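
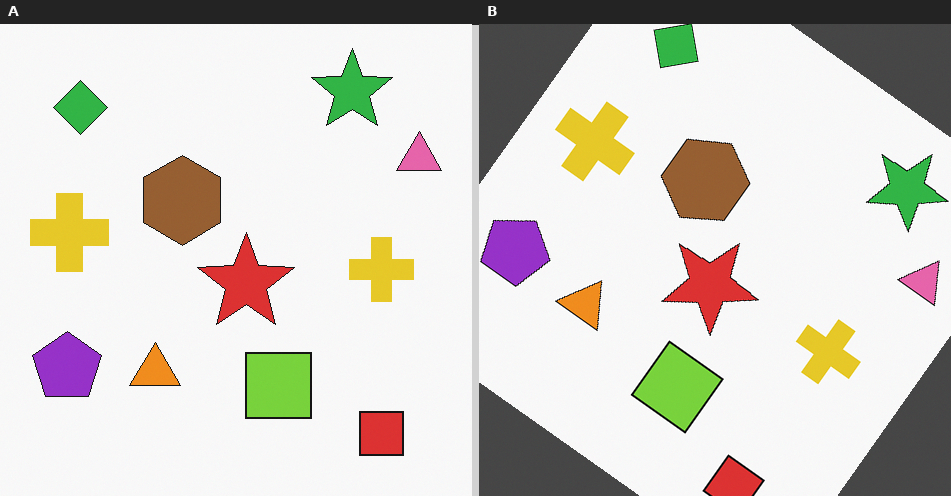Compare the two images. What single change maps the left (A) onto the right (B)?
It was rotated clockwise by a large amount — several tens of degrees.

Every shape is tilted by the same angle and the image corners show triangular fill wedges — a whole-image rotation by a non-right angle.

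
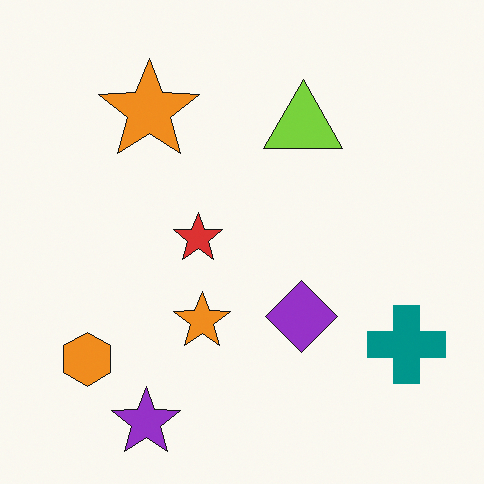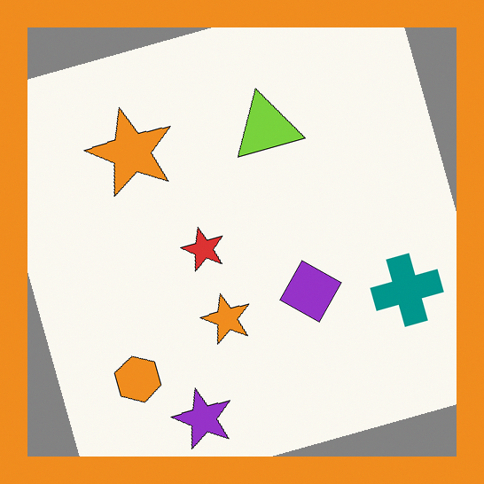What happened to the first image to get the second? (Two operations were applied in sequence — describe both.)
The second image is the first rotated counter-clockwise by a clearly visible amount, then framed with a orange border.

Every shape is tilted by the same angle and the image corners show triangular fill wedges — a whole-image rotation by a non-right angle. A solid orange frame runs around the edge of the second image, with the content slightly shrunk inside it.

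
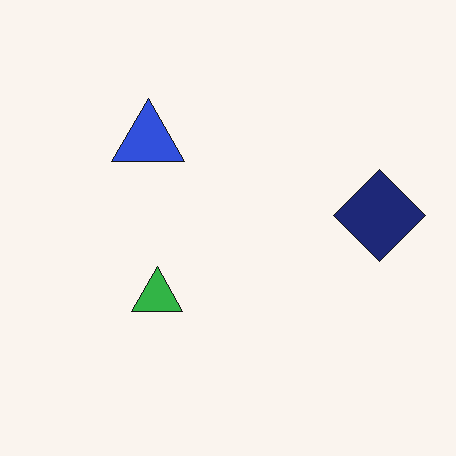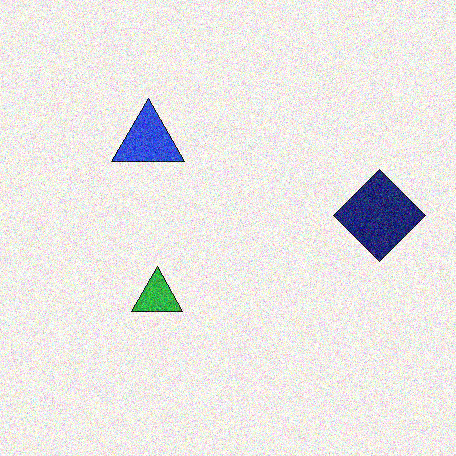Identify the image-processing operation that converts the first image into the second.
The image was degraded with visible gaussian noise.

Random speckle covers the whole image, including the flat background.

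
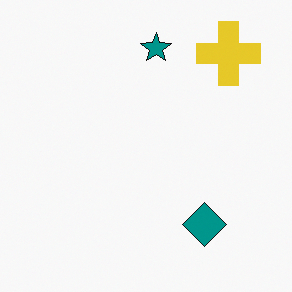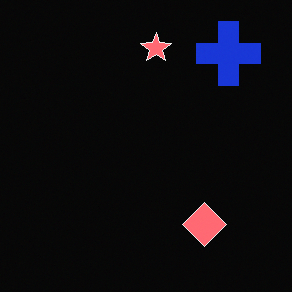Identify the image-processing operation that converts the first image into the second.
The second image is the first color-inverted (negative).

The light background has become dark and every shape's color is its complement — a photographic negative.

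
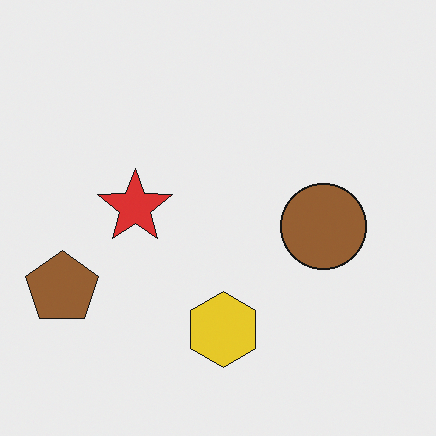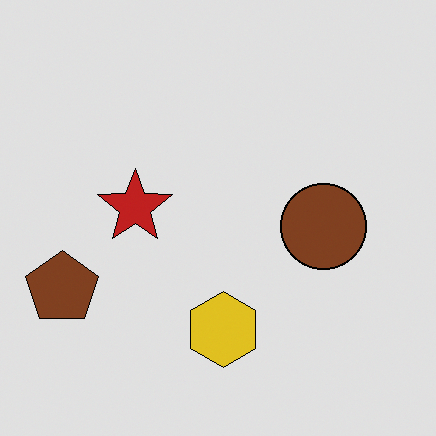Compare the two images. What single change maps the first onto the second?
The transformation is: moderately posterized.

Each flat color has snapped to a coarser quantized level — most visibly, the near-white background has dropped to a flat grey.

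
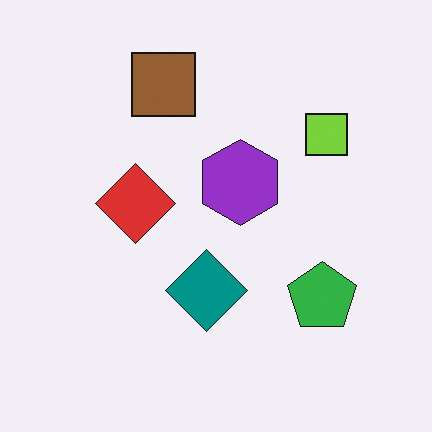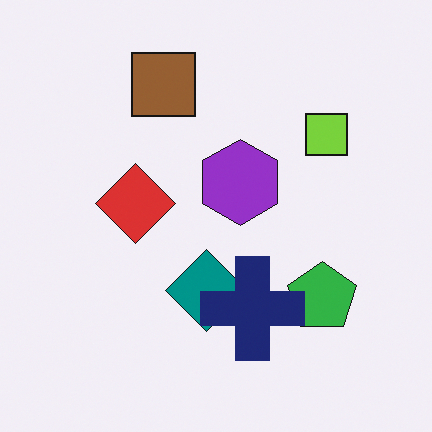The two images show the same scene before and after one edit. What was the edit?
The second image is the first overlaid with an additional navy cross.

A navy cross appears in the second image that is absent from the first.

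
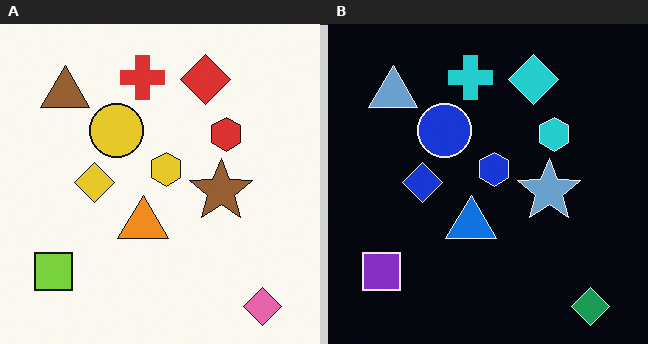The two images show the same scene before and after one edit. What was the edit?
The image was color-inverted (negative).

The light background has become dark and every shape's color is its complement — a photographic negative.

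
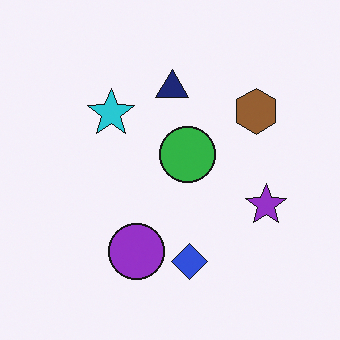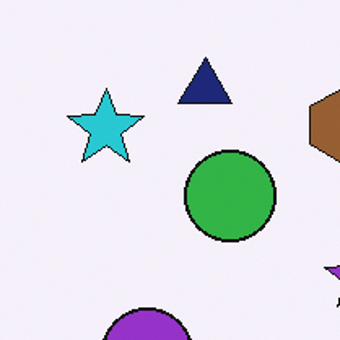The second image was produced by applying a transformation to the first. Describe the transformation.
The image was cropped tightly and scaled back up.

The visible shapes are larger and the field of view is narrower; shapes near the original edges may be partly or wholly outside the frame — a crop-and-rescale.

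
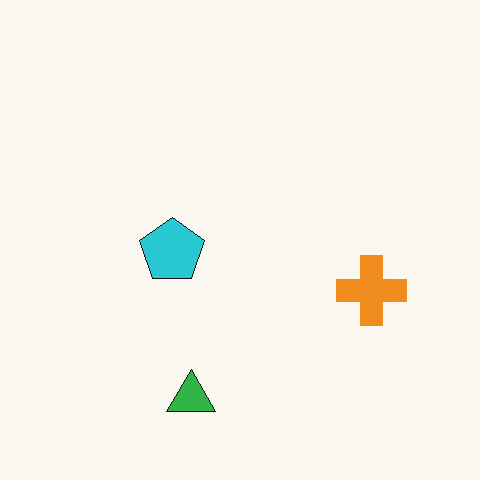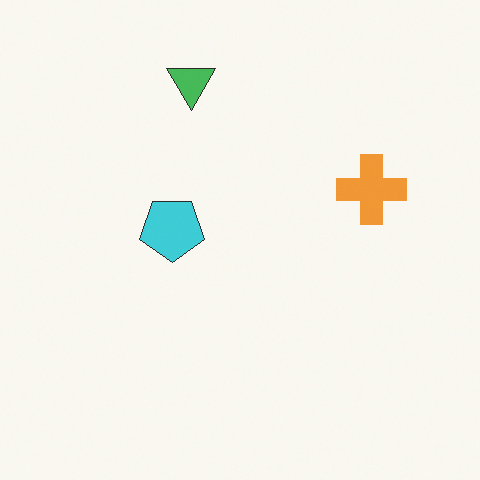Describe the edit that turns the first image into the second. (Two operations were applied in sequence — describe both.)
Given slightly reduced contrast, then flipped vertically (top ↔ bottom).

Tones are pushed toward mid-grey across the whole image — a global contrast change. The green triangle is in the bottom of the first image and the top of the second — shapes on opposite sides of the horizontal midline have swapped in a mirror flip.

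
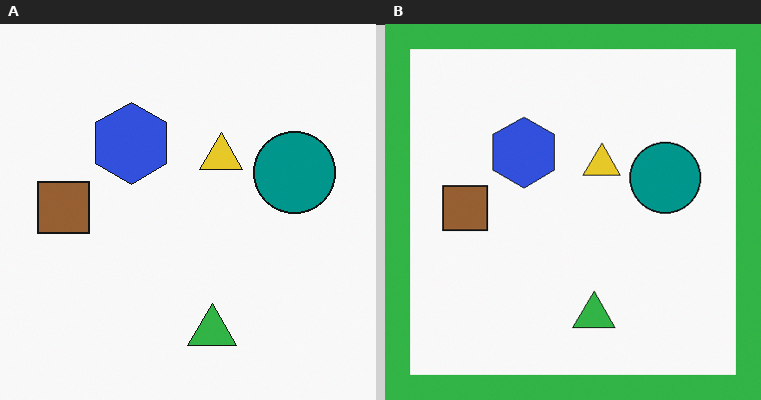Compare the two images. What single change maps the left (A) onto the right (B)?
The transformation is: framed with a green border.

A solid green frame runs around the edge of the right (B) image, with the content slightly shrunk inside it.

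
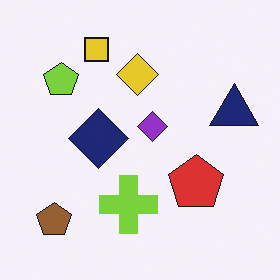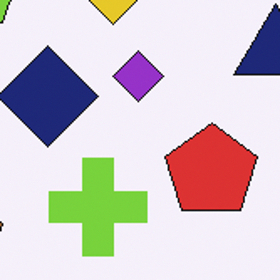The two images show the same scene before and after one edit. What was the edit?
Cropped tightly and scaled back up.

The visible shapes are larger and the field of view is narrower; shapes near the original edges may be partly or wholly outside the frame — a crop-and-rescale.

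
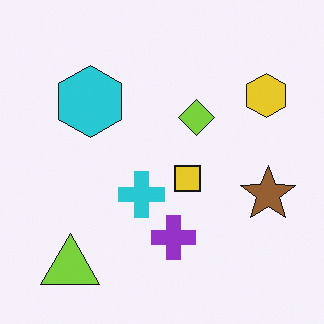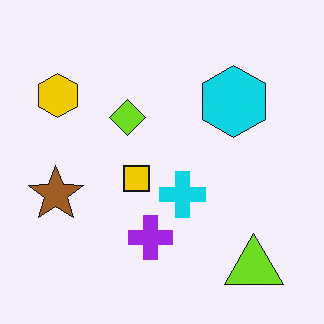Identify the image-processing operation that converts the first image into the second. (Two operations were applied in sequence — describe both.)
This is the original image flipped horizontally (left ↔ right), then slightly oversaturated.

The brown star is in the right of the first image and the left of the second — shapes on opposite sides of the vertical midline have swapped in a mirror flip. All colors are more vivid — a global saturation change.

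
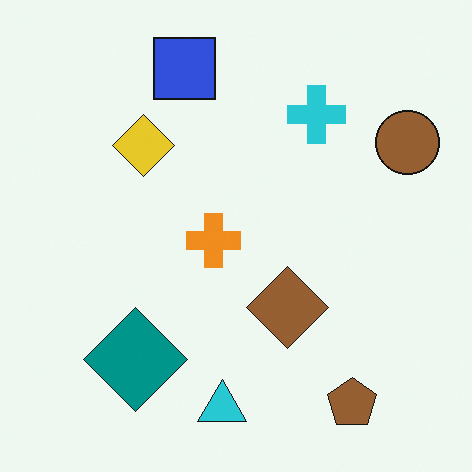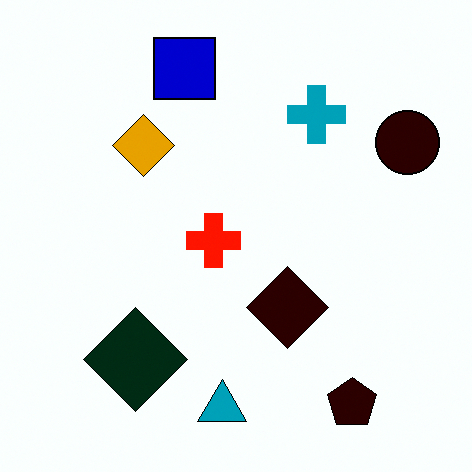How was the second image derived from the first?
Boosted in contrast.

Tones are pushed away from mid-grey across the whole image — a global contrast change.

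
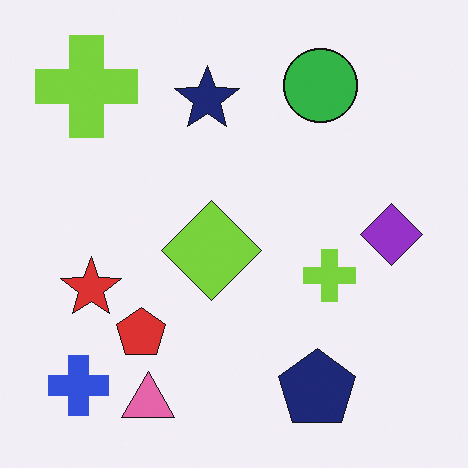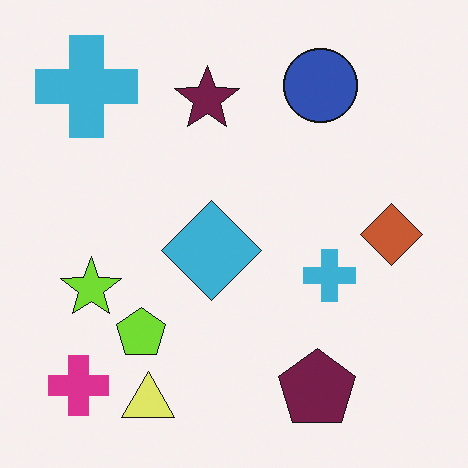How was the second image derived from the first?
The transformation is: hue-shifted by a moderate amount.

Every shape's color has rotated by the same amount around the hue wheel — a uniform hue shift.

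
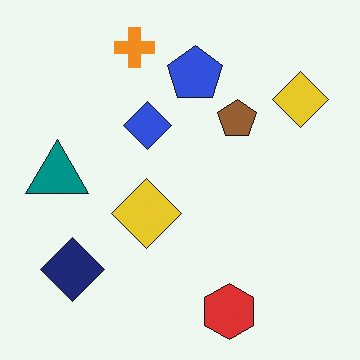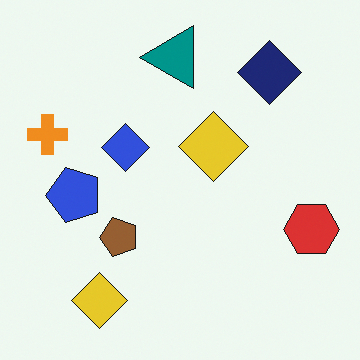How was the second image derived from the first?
The image was transposed (reflected across the top-left ↔ bottom-right diagonal).

Shapes have swapped their row and column positions — what was in the top-right is now in the bottom-left — a diagonal reflection.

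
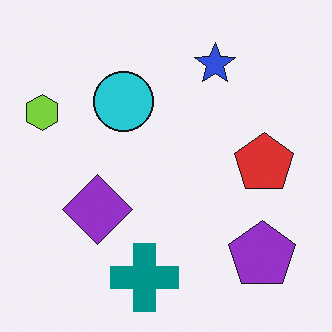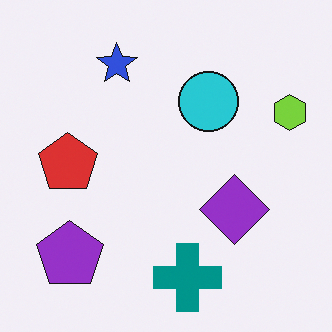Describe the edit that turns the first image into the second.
The transformation is: flipped horizontally (left ↔ right).

The lime hexagon is in the left of the first image and the right of the second — shapes on opposite sides of the vertical midline have swapped in a mirror flip.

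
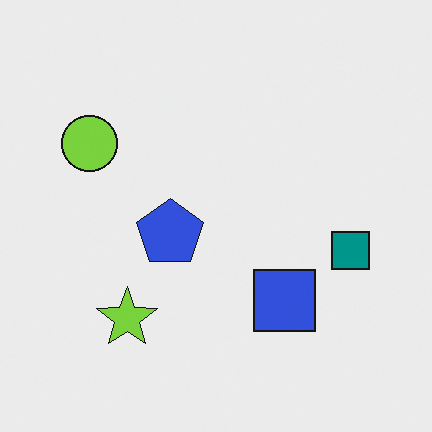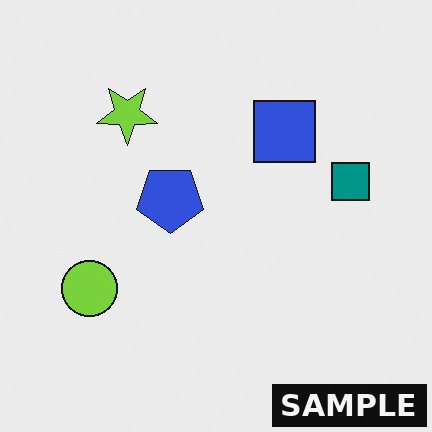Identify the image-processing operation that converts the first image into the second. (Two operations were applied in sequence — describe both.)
The image was flipped vertically (top ↔ bottom), then watermarked with the text "SAMPLE" in the lower-right corner.

The lime star is in the bottom-left of the first image and the top-left of the second — shapes on opposite sides of the horizontal midline have swapped in a mirror flip. A dark label reading "SAMPLE" appears in the lower-right corner.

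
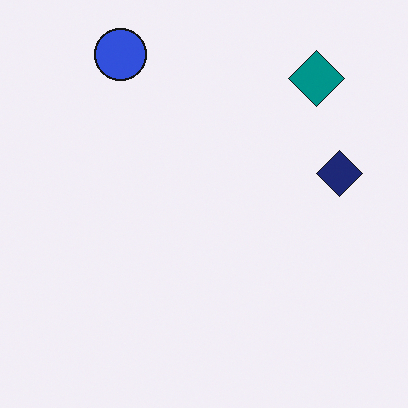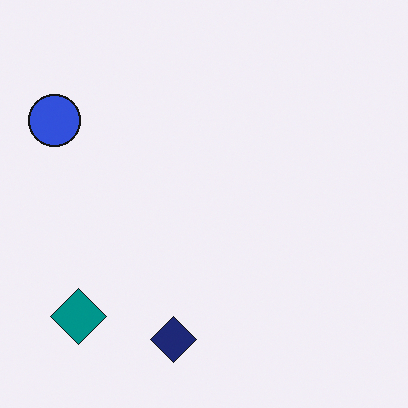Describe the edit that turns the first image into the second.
The second image is the first transposed (reflected across the top-left ↔ bottom-right diagonal).

Shapes have swapped their row and column positions — what was in the top-right is now in the bottom-left — a diagonal reflection.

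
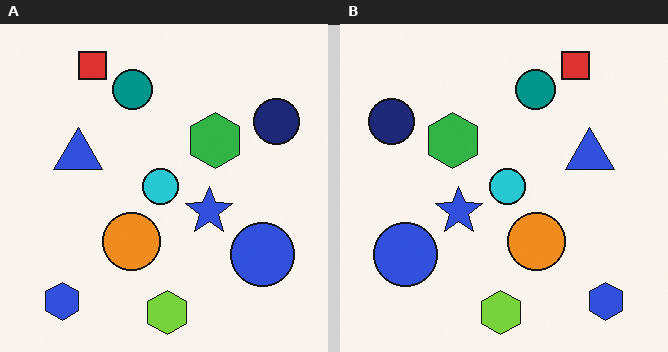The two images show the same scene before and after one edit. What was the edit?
The transformation is: flipped horizontally (left ↔ right).

The navy circle is in the top-right of the left (A) image and the top-left of the right (B) — shapes on opposite sides of the vertical midline have swapped in a mirror flip.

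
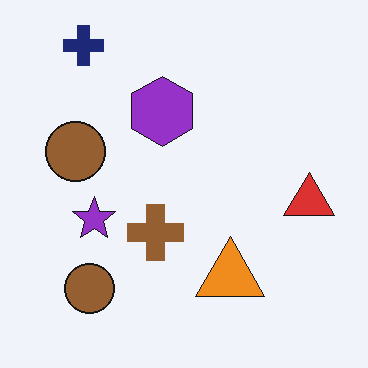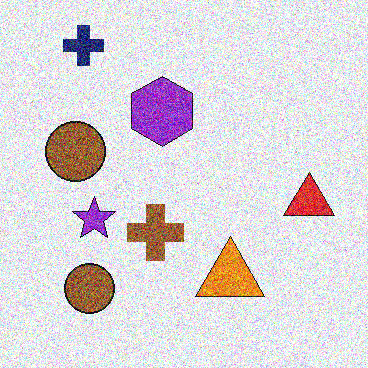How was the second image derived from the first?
Degraded with strong gaussian noise.

Random speckle covers the whole image, including the flat background.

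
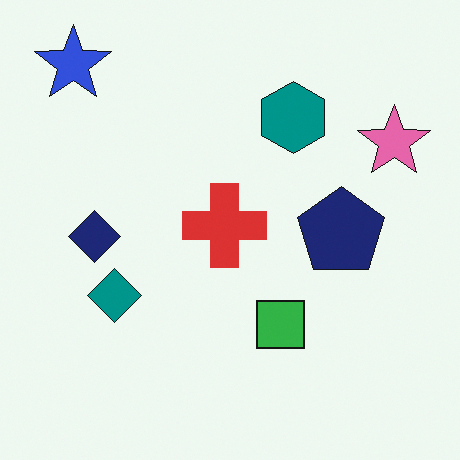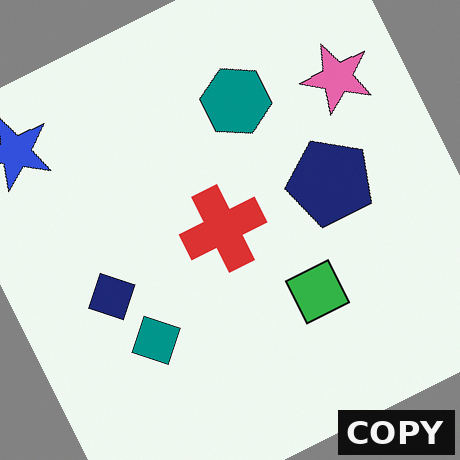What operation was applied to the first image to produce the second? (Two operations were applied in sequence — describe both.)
The second image is the first rotated counter-clockwise by a clearly visible amount, then watermarked with the text "COPY" in the lower-right corner.

Every shape is tilted by the same angle and the image corners show triangular fill wedges — a whole-image rotation by a non-right angle. A dark label reading "COPY" appears in the lower-right corner.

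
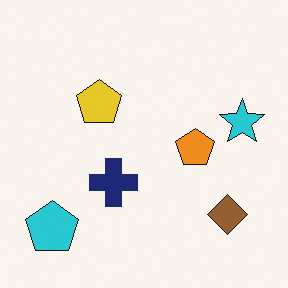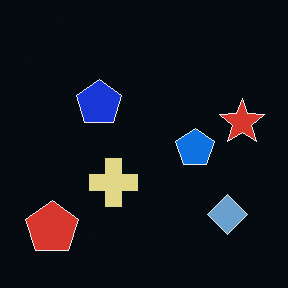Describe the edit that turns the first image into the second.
The image was color-inverted (negative).

The light background has become dark and every shape's color is its complement — a photographic negative.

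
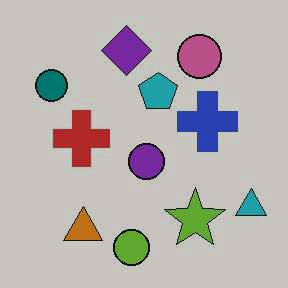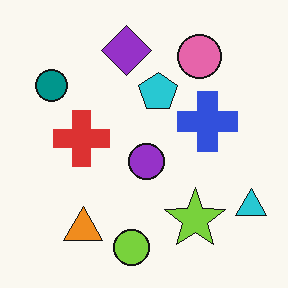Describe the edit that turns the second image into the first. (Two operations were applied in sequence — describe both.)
This is the original image given moderate JPEG compression, then slightly darkened.

Blocky 8×8 compression artifacts appear around shape edges and the flat background shows ringing — characteristic JPEG degradation. Every pixel — background and shapes alike — is uniformly darkened.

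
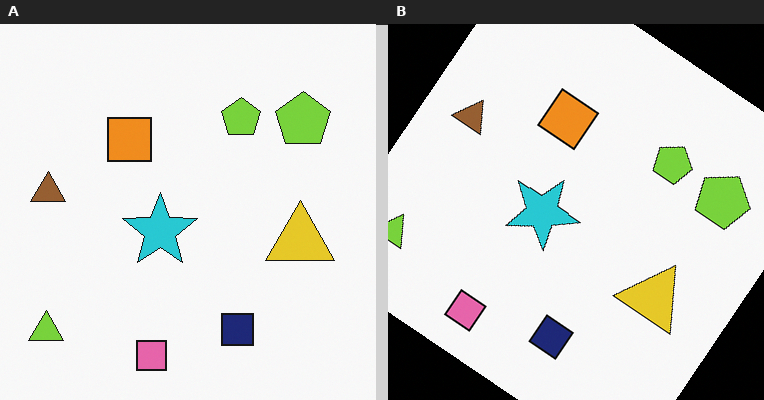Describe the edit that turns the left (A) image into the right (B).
The transformation is: rotated clockwise by a large amount — several tens of degrees.

Every shape is tilted by the same angle and the image corners show triangular fill wedges — a whole-image rotation by a non-right angle.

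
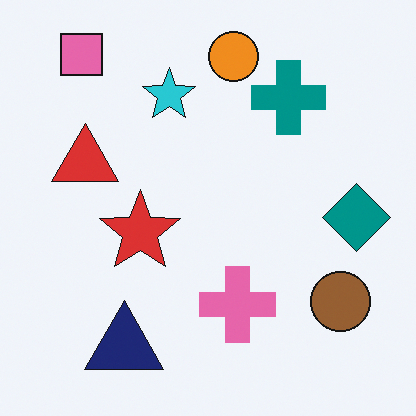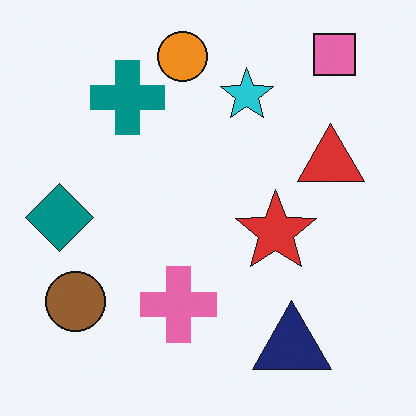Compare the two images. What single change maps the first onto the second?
The transformation is: flipped horizontally (left ↔ right).

The teal diamond is in the right of the first image and the left of the second — shapes on opposite sides of the vertical midline have swapped in a mirror flip.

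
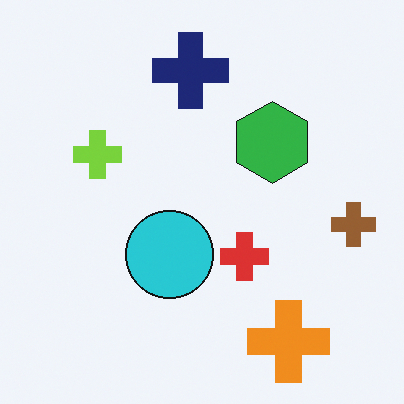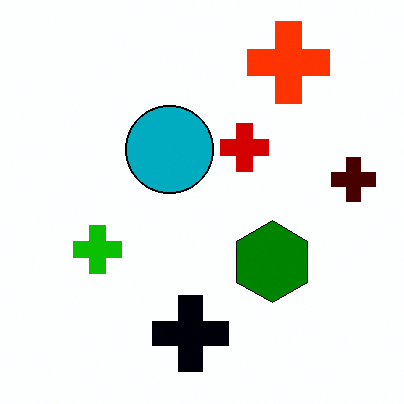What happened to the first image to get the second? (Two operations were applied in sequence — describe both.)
Given much higher contrast, then flipped vertically (top ↔ bottom).

Tones are pushed away from mid-grey across the whole image — a global contrast change. The orange cross is in the bottom-right of the first image and the top-right of the second — shapes on opposite sides of the horizontal midline have swapped in a mirror flip.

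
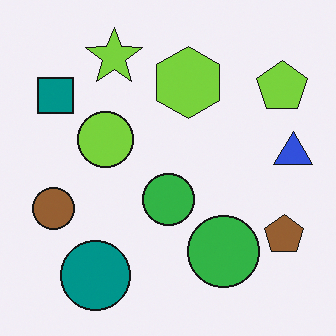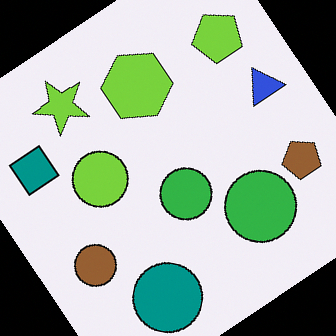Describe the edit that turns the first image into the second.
The transformation is: rotated counter-clockwise by a large amount — several tens of degrees.

Every shape is tilted by the same angle and the image corners show triangular fill wedges — a whole-image rotation by a non-right angle.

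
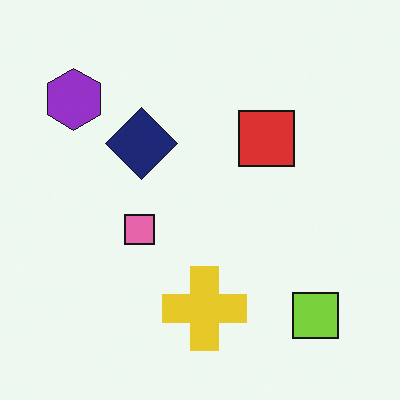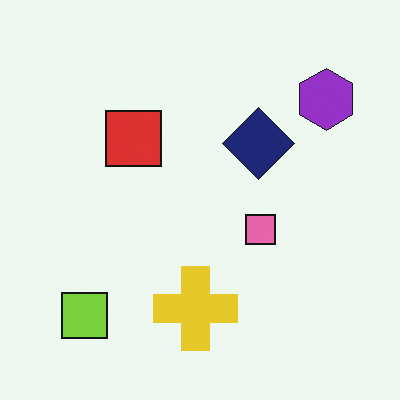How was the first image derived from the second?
This is the original image flipped horizontally (left ↔ right).

The purple hexagon is in the top-right of the second image and the top-left of the first — shapes on opposite sides of the vertical midline have swapped in a mirror flip.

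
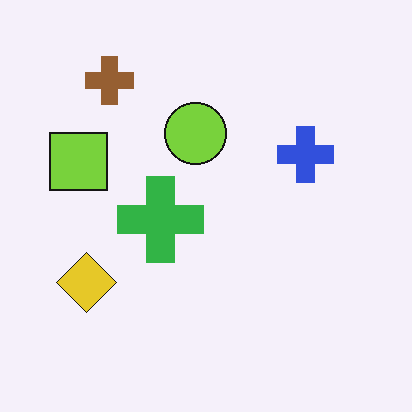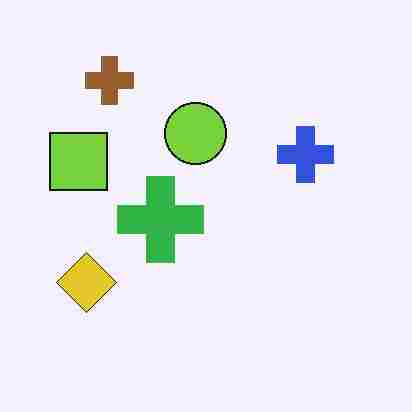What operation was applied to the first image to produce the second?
The second image is the first degraded with heavy JPEG compression.

Blocky 8×8 compression artifacts appear around shape edges and the flat background shows ringing — characteristic JPEG degradation.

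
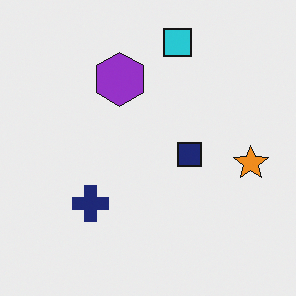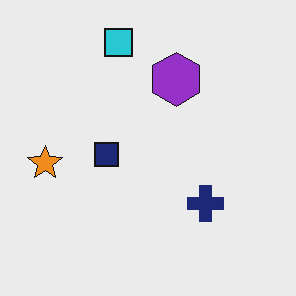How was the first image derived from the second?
The transformation is: flipped horizontally (left ↔ right).

The orange star is in the left of the second image and the right of the first — shapes on opposite sides of the vertical midline have swapped in a mirror flip.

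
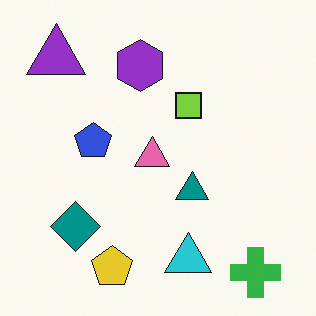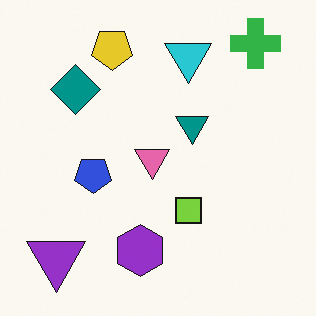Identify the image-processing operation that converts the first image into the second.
The transformation is: flipped vertically (top ↔ bottom).

The green cross is in the bottom-right of the first image and the top-right of the second — shapes on opposite sides of the horizontal midline have swapped in a mirror flip.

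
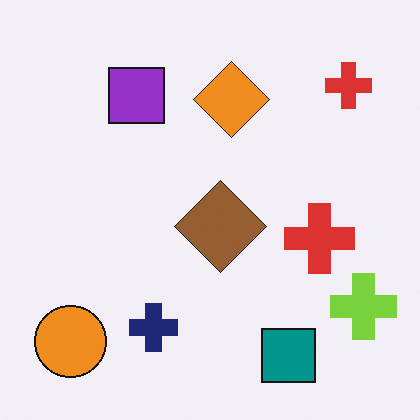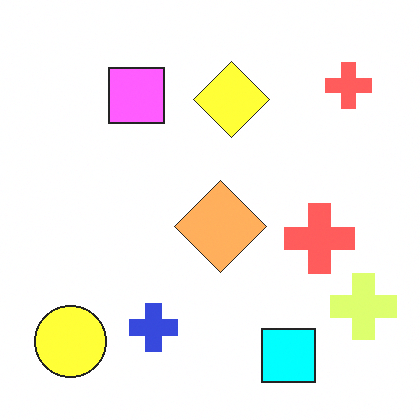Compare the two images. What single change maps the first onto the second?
The transformation is: brightened a lot.

Every pixel — background and shapes alike — is uniformly brightened.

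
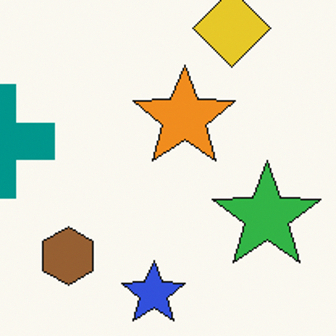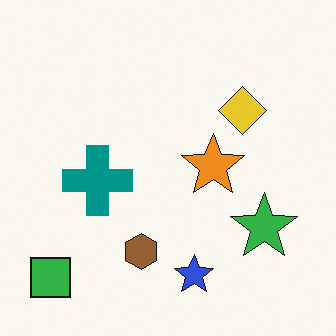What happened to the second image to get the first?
The transformation is: cropped to a modestly smaller region and rescaled.

The visible shapes are larger and the field of view is narrower; shapes near the original edges may be partly or wholly outside the frame — a crop-and-rescale.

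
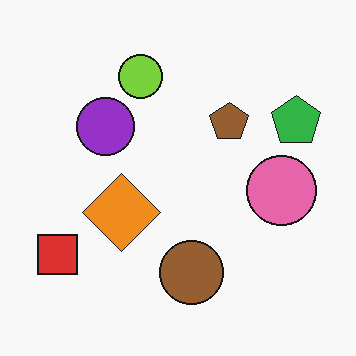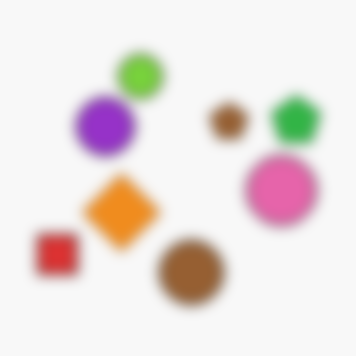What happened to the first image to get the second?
The image was strongly gaussian-blurred.

Shape edges and outlines are uniformly softened across the whole image.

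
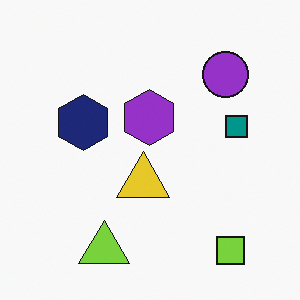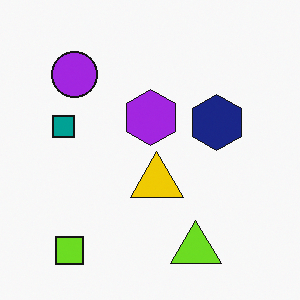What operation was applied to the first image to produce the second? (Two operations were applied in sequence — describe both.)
The transformation is: slightly oversaturated, then flipped horizontally (left ↔ right).

All colors are more vivid — a global saturation change. The teal square is in the right of the first image and the left of the second — shapes on opposite sides of the vertical midline have swapped in a mirror flip.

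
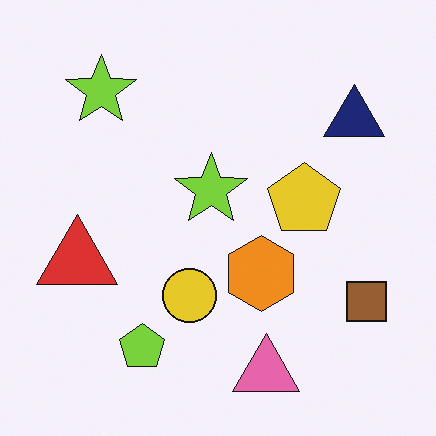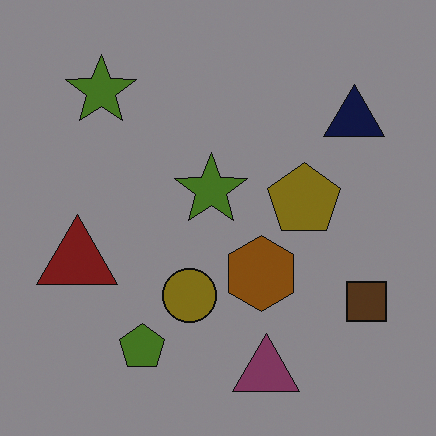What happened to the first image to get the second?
Noticeably darkened.

Every pixel — background and shapes alike — is uniformly darkened.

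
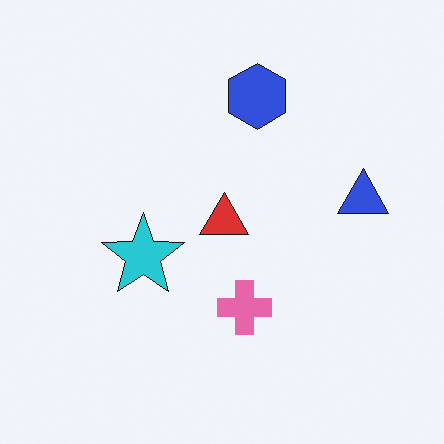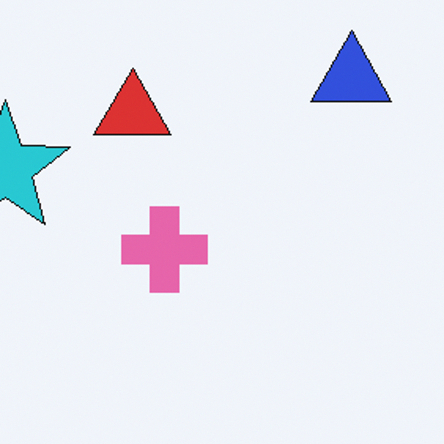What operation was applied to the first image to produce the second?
The second image is the first cropped to a modestly smaller region and rescaled.

The visible shapes are larger and the field of view is narrower; shapes near the original edges may be partly or wholly outside the frame — a crop-and-rescale.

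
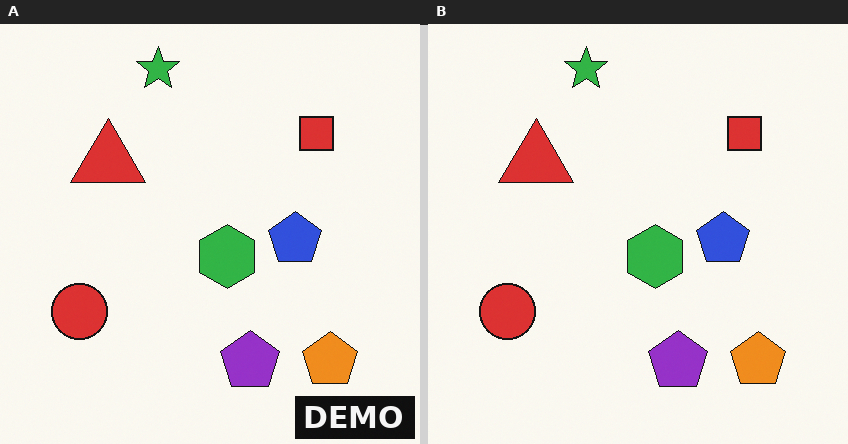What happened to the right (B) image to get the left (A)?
The transformation is: watermarked with the text "DEMO" in the lower-right corner.

A dark label reading "DEMO" appears in the lower-right corner.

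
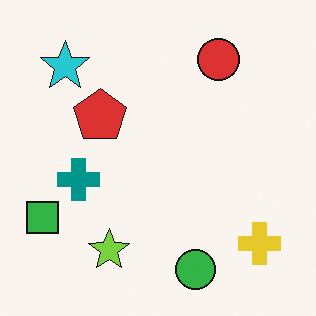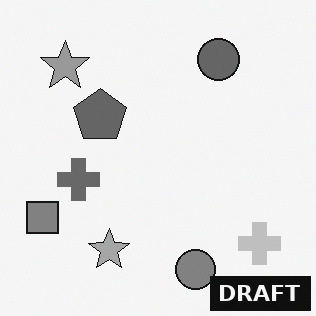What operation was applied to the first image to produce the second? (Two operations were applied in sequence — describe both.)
This is the original image converted to grayscale, then watermarked with the text "DRAFT" in the lower-right corner.

All color is removed — every shape is now a shade of grey. A dark label reading "DRAFT" appears in the lower-right corner.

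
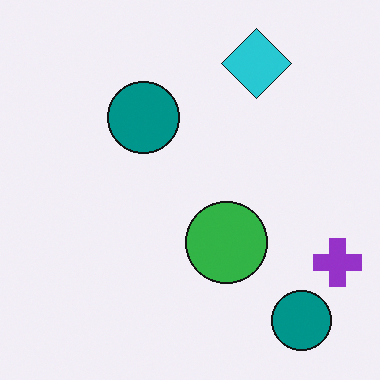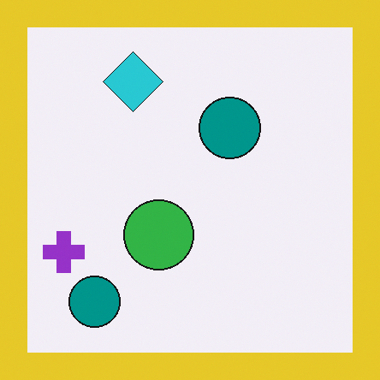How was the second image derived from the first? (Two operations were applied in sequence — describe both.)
Flipped horizontally (left ↔ right), then framed with a yellow border.

The purple cross is in the bottom-right of the first image and the bottom-left of the second — shapes on opposite sides of the vertical midline have swapped in a mirror flip. A solid yellow frame runs around the edge of the second image, with the content slightly shrunk inside it.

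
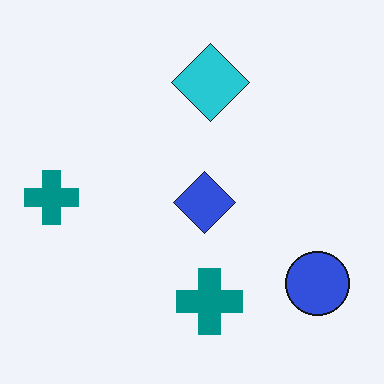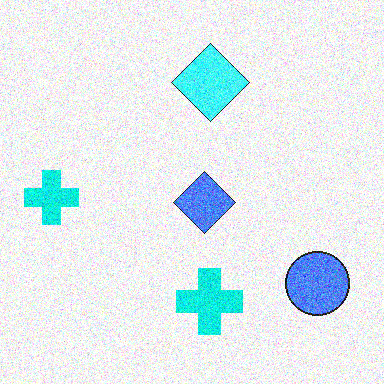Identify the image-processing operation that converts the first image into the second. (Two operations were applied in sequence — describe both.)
The image was substantially brightened, then degraded with heavy additive noise.

Every pixel — background and shapes alike — is uniformly brightened. Random speckle covers the whole image, including the flat background.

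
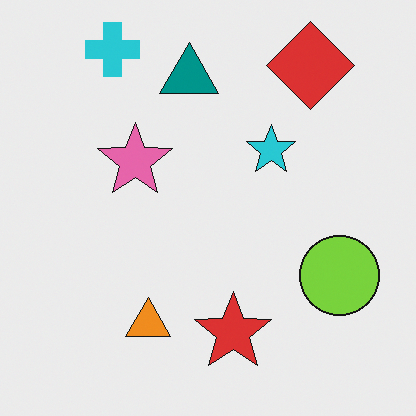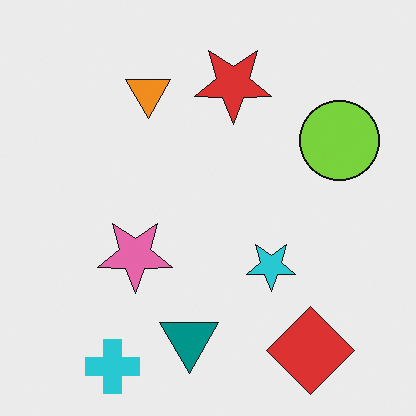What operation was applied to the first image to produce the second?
It was flipped vertically (top ↔ bottom).

The cyan cross is in the top-left of the first image and the bottom-left of the second — shapes on opposite sides of the horizontal midline have swapped in a mirror flip.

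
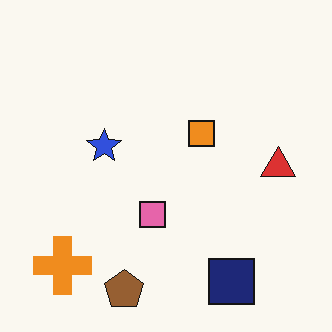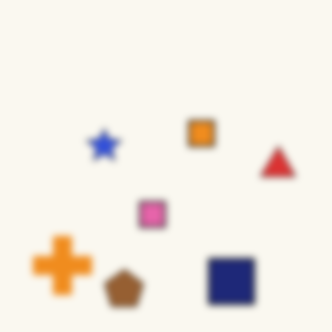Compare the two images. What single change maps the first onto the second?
This is the original image noticeably gaussian-blurred.

Shape edges and outlines are uniformly softened across the whole image.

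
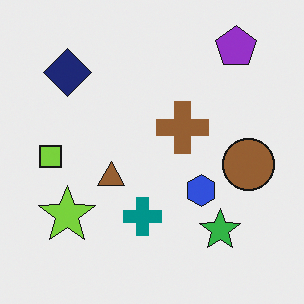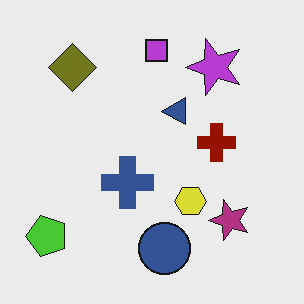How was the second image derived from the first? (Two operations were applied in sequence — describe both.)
The transformation is: transposed (reflected across the top-left ↔ bottom-right diagonal), then hue-shifted by a large amount.

Shapes have swapped their row and column positions — what was in the top-right is now in the bottom-left — a diagonal reflection. Every shape's color has rotated by the same amount around the hue wheel — a uniform hue shift.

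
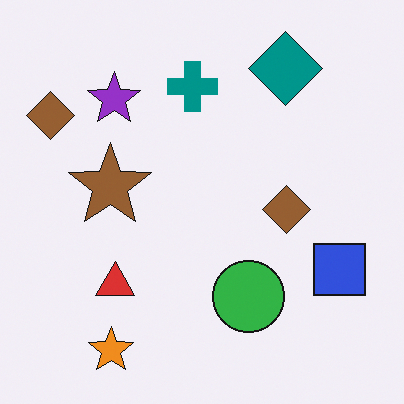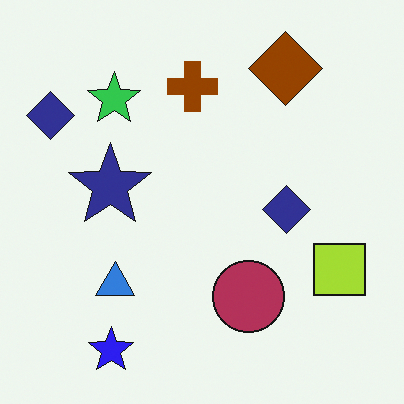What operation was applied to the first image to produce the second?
This is the original image hue-shifted through roughly half the color wheel.

Every shape's color has rotated by the same amount around the hue wheel — a uniform hue shift.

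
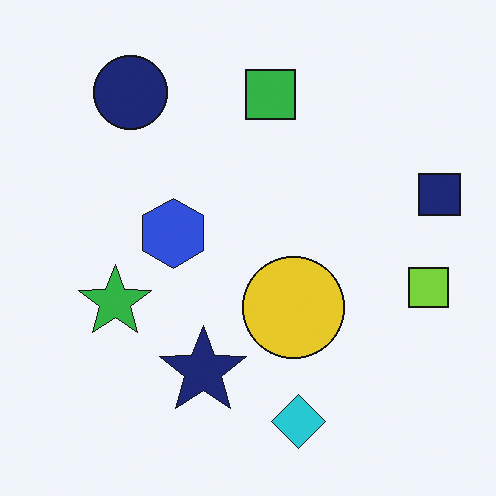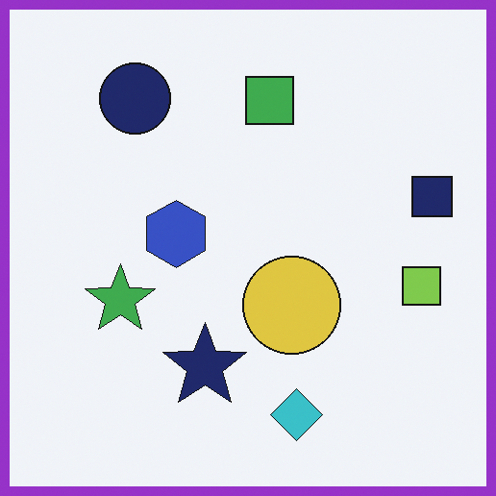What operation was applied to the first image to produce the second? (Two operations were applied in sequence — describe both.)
The image was slightly desaturated, then framed with a purple border.

All colors are more muted and greyish — a global saturation change. A solid purple frame runs around the edge of the second image, with the content slightly shrunk inside it.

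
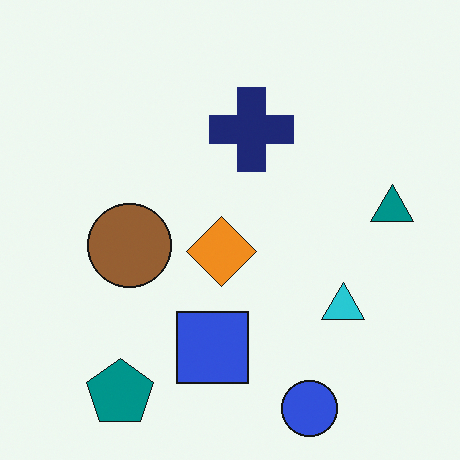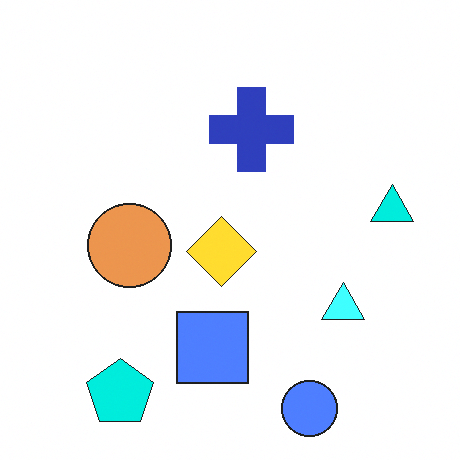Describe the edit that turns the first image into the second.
It was noticeably brightened.

Every pixel — background and shapes alike — is uniformly brightened.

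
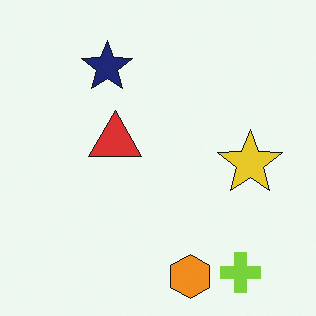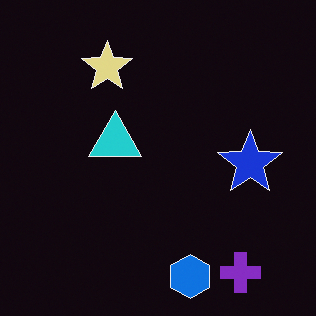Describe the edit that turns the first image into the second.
Color-inverted (negative).

The light background has become dark and every shape's color is its complement — a photographic negative.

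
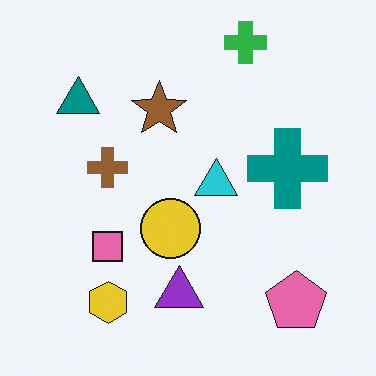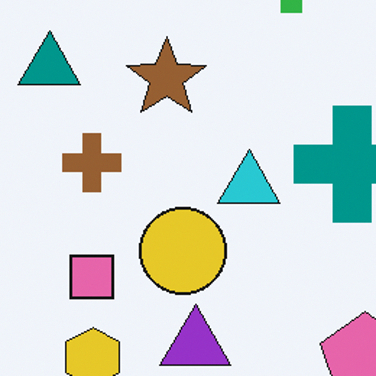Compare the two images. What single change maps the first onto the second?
The transformation is: cropped slightly and scaled back up.

The visible shapes are larger and the field of view is narrower; shapes near the original edges may be partly or wholly outside the frame — a crop-and-rescale.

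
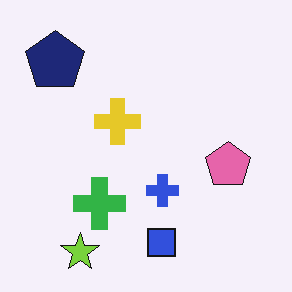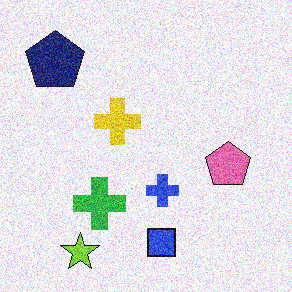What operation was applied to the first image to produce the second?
It was degraded with a thick layer of grain.

Random speckle covers the whole image, including the flat background.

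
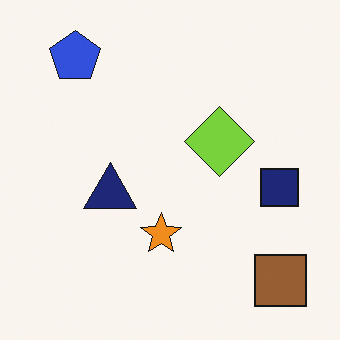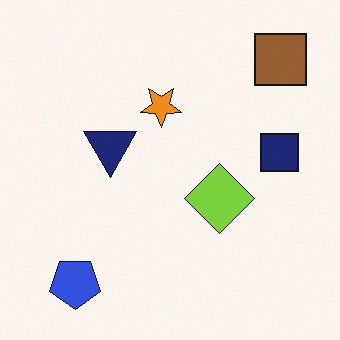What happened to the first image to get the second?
The second image is the first flipped vertically (top ↔ bottom).

The blue pentagon is in the top-left of the first image and the bottom-left of the second — shapes on opposite sides of the horizontal midline have swapped in a mirror flip.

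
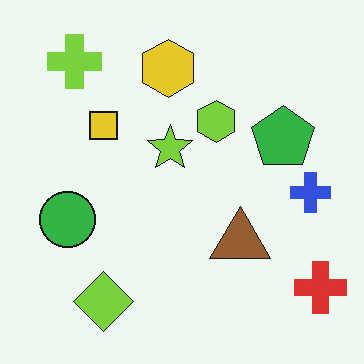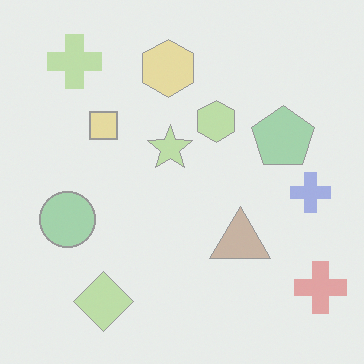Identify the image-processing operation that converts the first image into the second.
It was given much lower contrast.

Tones are pushed toward mid-grey across the whole image — a global contrast change.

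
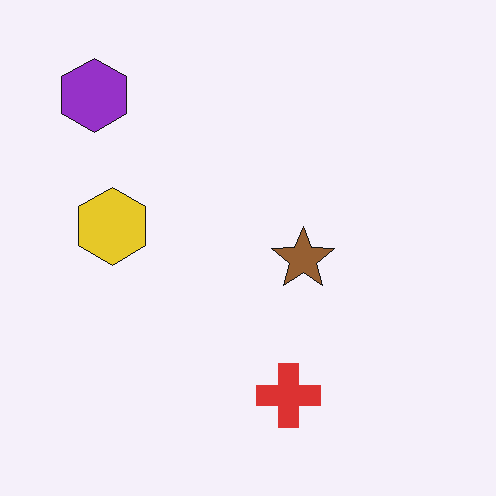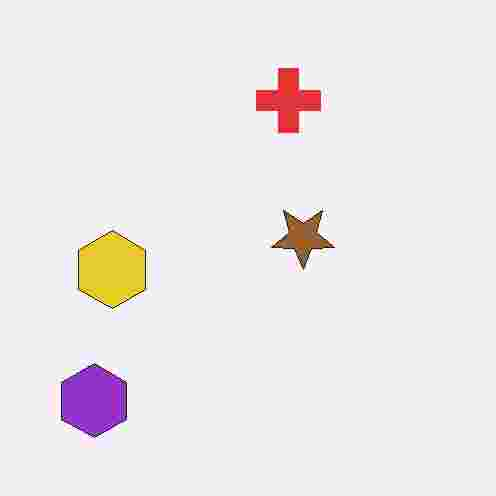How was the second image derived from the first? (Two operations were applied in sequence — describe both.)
Flipped vertically (top ↔ bottom), then heavily JPEG-compressed with obvious blocking artifacts.

The purple hexagon is in the top-left of the first image and the bottom-left of the second — shapes on opposite sides of the horizontal midline have swapped in a mirror flip. Blocky 8×8 compression artifacts appear around shape edges and the flat background shows ringing — characteristic JPEG degradation.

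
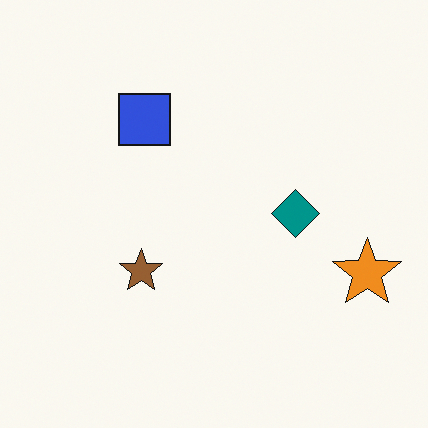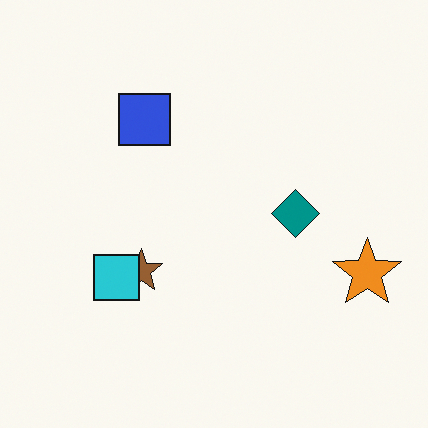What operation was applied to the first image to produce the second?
The image was overlaid with an additional cyan square.

A cyan square appears in the second image that is absent from the first.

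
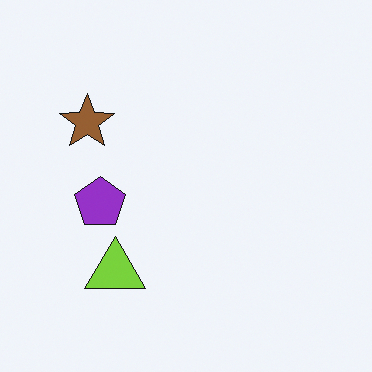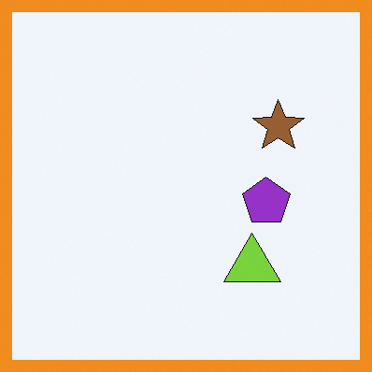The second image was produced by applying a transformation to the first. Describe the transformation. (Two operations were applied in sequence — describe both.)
This is the original image flipped horizontally (left ↔ right), then framed with a orange border.

The brown star is in the top-left of the first image and the top-right of the second — shapes on opposite sides of the vertical midline have swapped in a mirror flip. A solid orange frame runs around the edge of the second image, with the content slightly shrunk inside it.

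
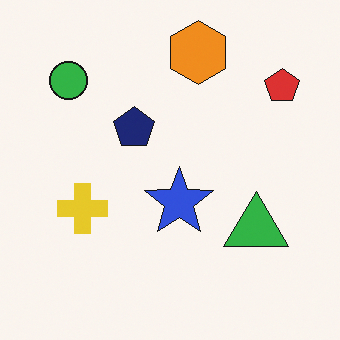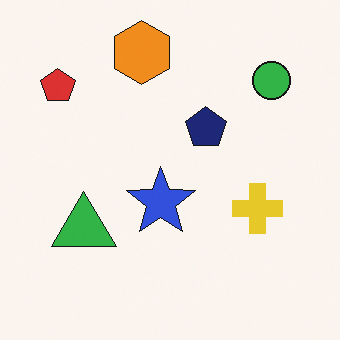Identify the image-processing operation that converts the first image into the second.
The second image is the first flipped horizontally (left ↔ right).

The red pentagon is in the top-right of the first image and the top-left of the second — shapes on opposite sides of the vertical midline have swapped in a mirror flip.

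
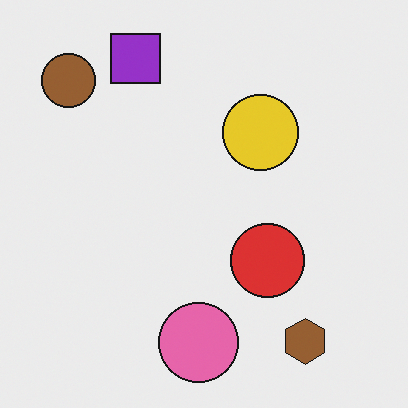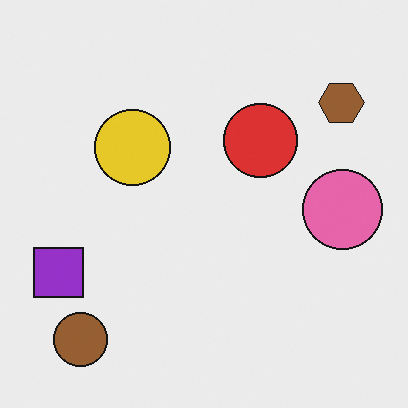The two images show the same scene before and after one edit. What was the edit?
Rotated 90° counter-clockwise.

The brown circle sits in the top-left of the first image and the bottom-left of the second — consistent with a whole-image 90° counter-clockwise rotation.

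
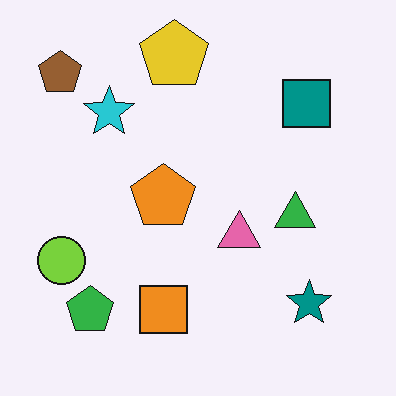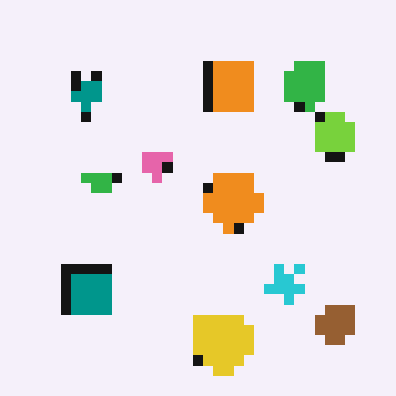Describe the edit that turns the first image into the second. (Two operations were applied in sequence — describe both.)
The transformation is: rotated 180°, then heavily pixelated into large blocks.

The brown pentagon sits in the top-left of the first image and the bottom-right of the second — consistent with a whole-image 180° rotation. Shapes are reduced to large square blocks; fine edges and outlines are lost — a downscale-then-upscale (mosaic) effect.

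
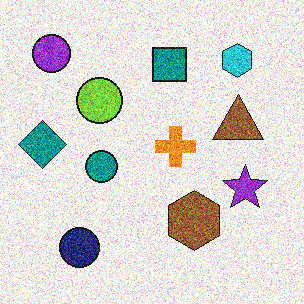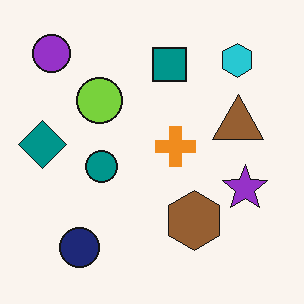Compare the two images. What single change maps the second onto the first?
This is the original image degraded with a thick layer of grain.

Random speckle covers the whole image, including the flat background.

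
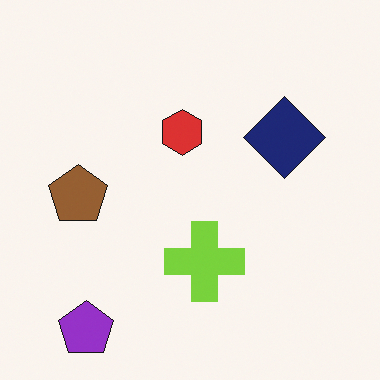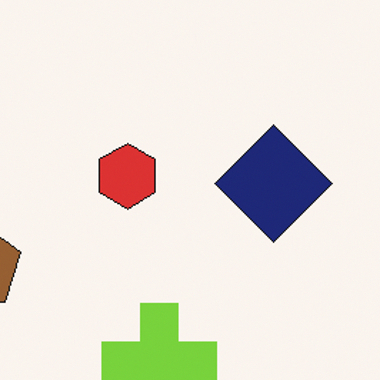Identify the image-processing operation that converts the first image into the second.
The second image is the first cropped to a modestly smaller region and rescaled.

The visible shapes are larger and the field of view is narrower; shapes near the original edges may be partly or wholly outside the frame — a crop-and-rescale.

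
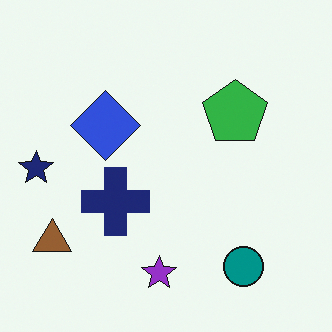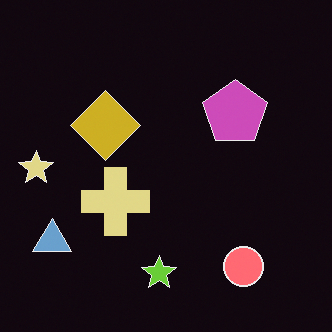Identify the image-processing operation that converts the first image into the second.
The transformation is: color-inverted (negative).

The light background has become dark and every shape's color is its complement — a photographic negative.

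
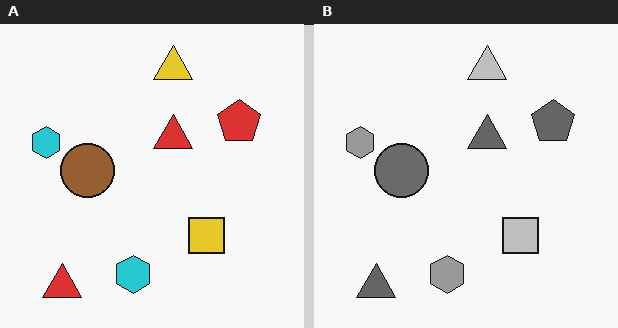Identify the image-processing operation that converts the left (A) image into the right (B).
The right (B) image is the left (A) converted to grayscale.

All color is removed — every shape is now a shade of grey.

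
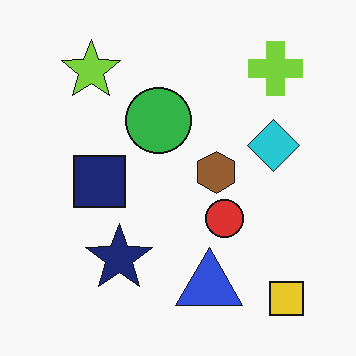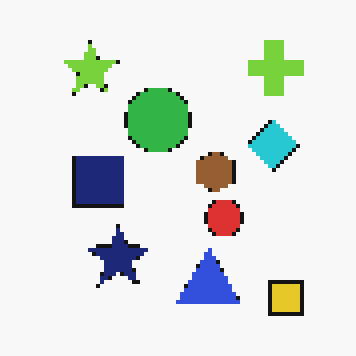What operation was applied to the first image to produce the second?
The second image is the first mildly pixelated.

Shapes are reduced to large square blocks; fine edges and outlines are lost — a downscale-then-upscale (mosaic) effect.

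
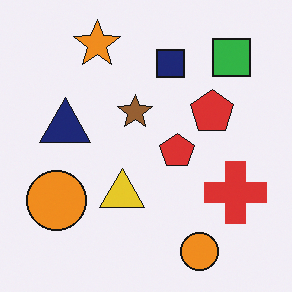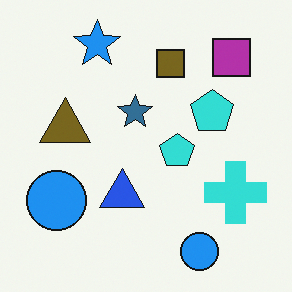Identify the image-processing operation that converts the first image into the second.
Hue-shifted through roughly half the color wheel.

Every shape's color has rotated by the same amount around the hue wheel — a uniform hue shift.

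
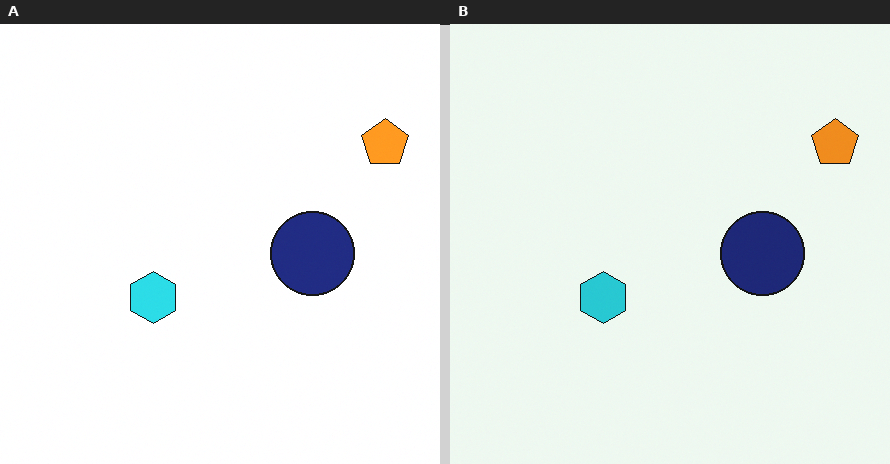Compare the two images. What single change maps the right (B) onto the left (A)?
The transformation is: brightened a little.

Every pixel — background and shapes alike — is uniformly brightened.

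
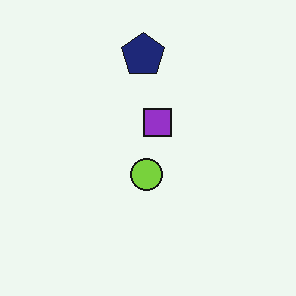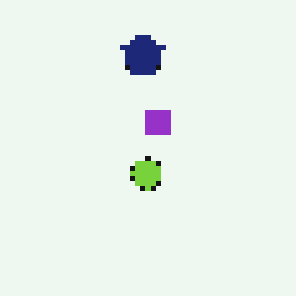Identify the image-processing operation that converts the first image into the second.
The second image is the first lightly pixelated (a mild mosaic effect).

Shapes are reduced to large square blocks; fine edges and outlines are lost — a downscale-then-upscale (mosaic) effect.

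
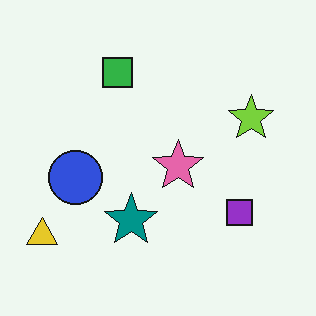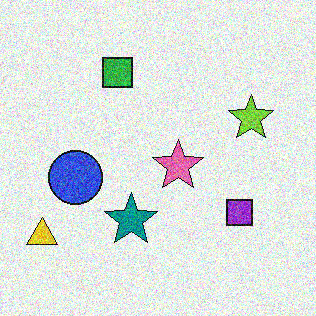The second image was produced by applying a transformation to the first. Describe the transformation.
This is the original image degraded with heavy additive noise.

Random speckle covers the whole image, including the flat background.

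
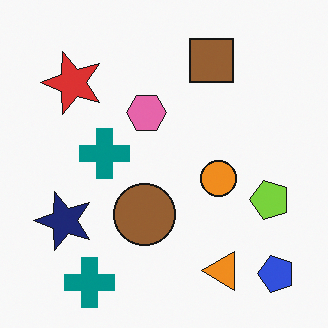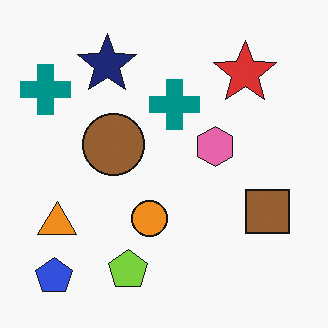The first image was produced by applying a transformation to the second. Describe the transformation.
The image was rotated 90° counter-clockwise.

The blue pentagon sits in the bottom-left of the second image and the bottom-right of the first — consistent with a whole-image 90° counter-clockwise rotation.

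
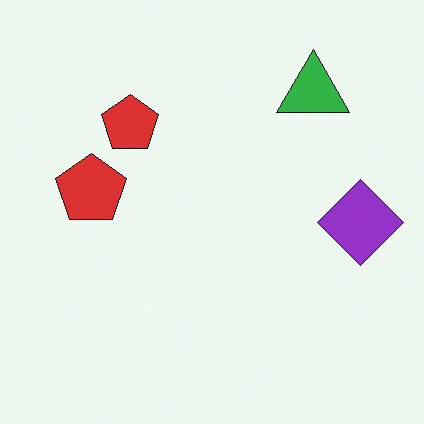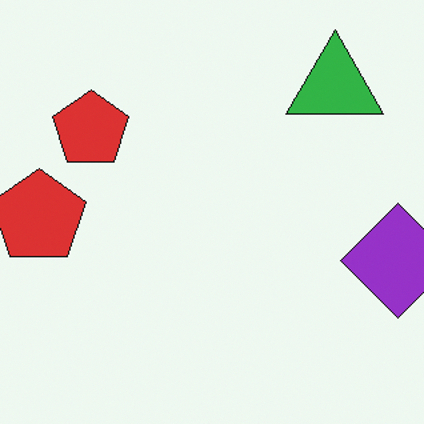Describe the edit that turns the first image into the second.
The transformation is: cropped slightly and scaled back up.

The visible shapes are larger and the field of view is narrower; shapes near the original edges may be partly or wholly outside the frame — a crop-and-rescale.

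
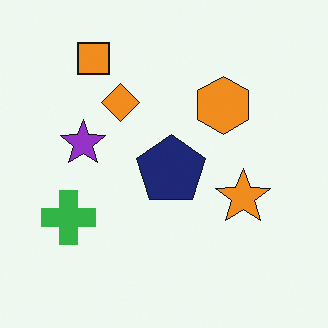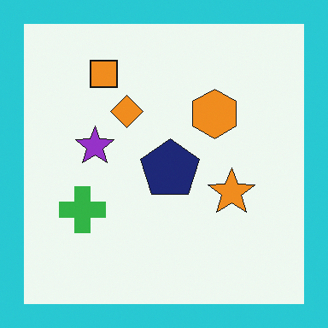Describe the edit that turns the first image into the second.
Framed with a cyan border.

A solid cyan frame runs around the edge of the second image, with the content slightly shrunk inside it.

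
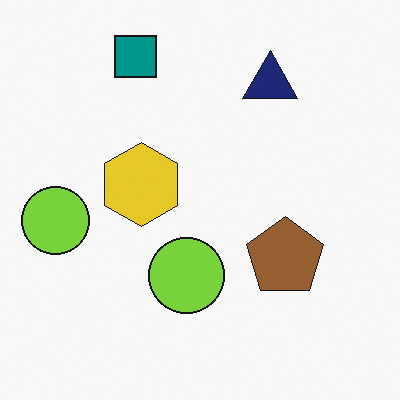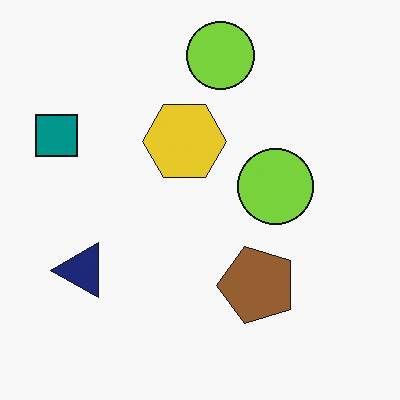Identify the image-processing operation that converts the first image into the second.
The second image is the first transposed (reflected across the top-left ↔ bottom-right diagonal).

Shapes have swapped their row and column positions — what was in the top-right is now in the bottom-left — a diagonal reflection.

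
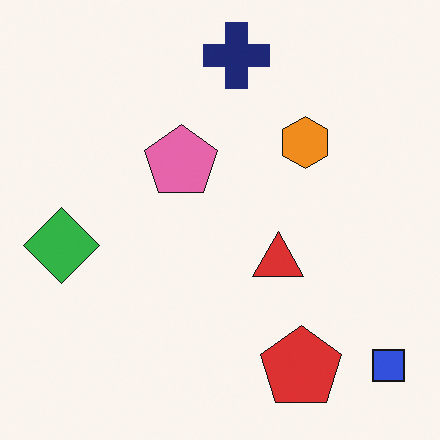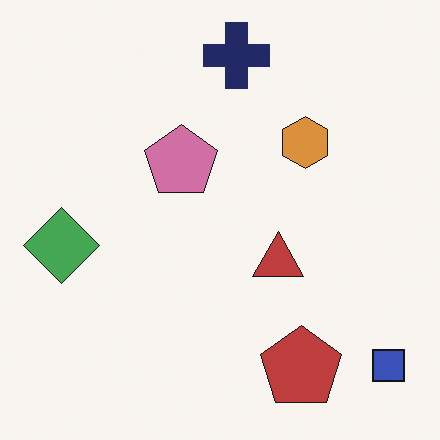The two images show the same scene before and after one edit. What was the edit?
The transformation is: slightly desaturated.

All colors are more muted and greyish — a global saturation change.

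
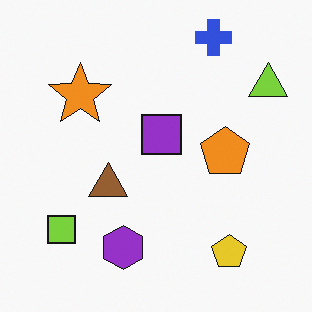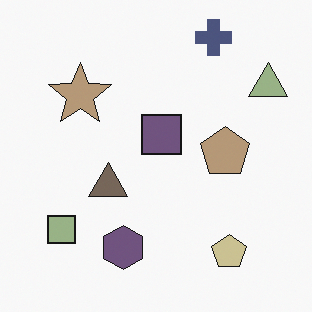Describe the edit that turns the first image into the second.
The second image is the first made much more muted (saturation change).

All colors are more muted and greyish — a global saturation change.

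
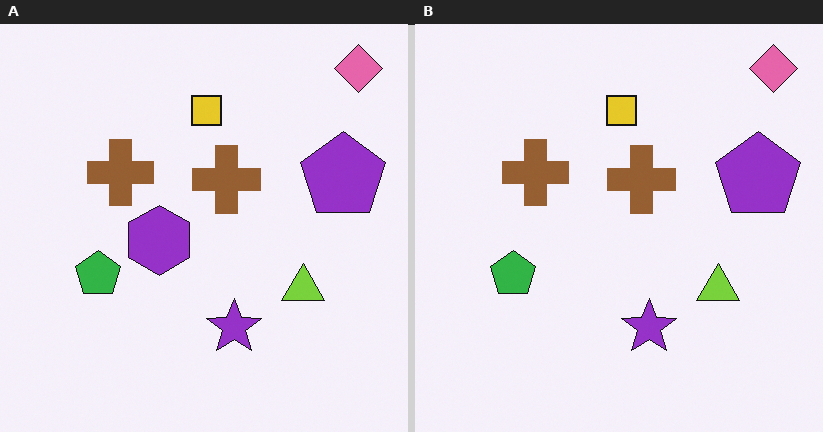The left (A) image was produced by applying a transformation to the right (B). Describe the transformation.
The left (A) image is the right (B) overlaid with an additional purple hexagon.

A purple hexagon appears in the left (A) image that is absent from the right (B).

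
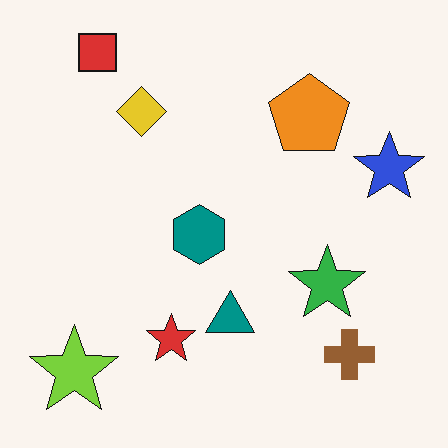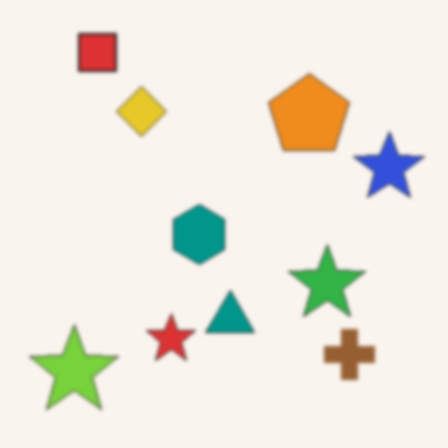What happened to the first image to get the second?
Given a subtle gaussian blur.

Shape edges and outlines are uniformly softened across the whole image.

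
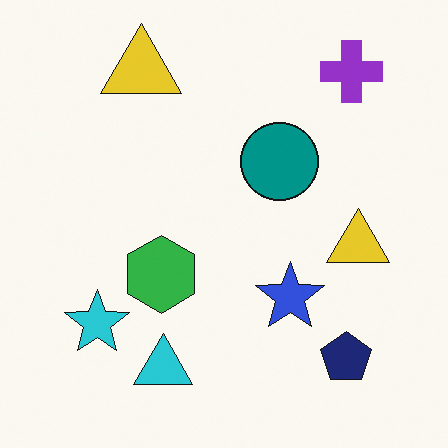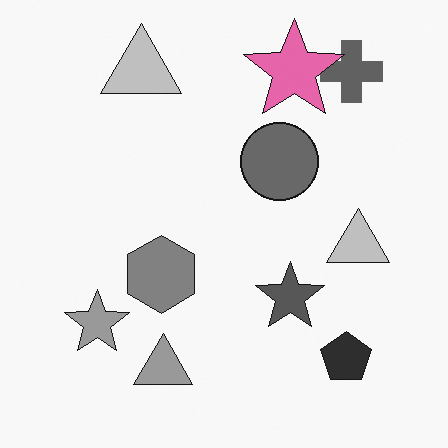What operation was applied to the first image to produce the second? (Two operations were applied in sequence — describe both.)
The transformation is: converted to grayscale, then overlaid with an additional pink star.

All color is removed — every shape is now a shade of grey. A pink star appears in the second image that is absent from the first.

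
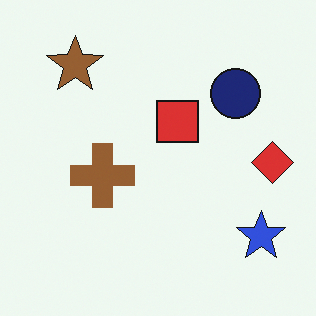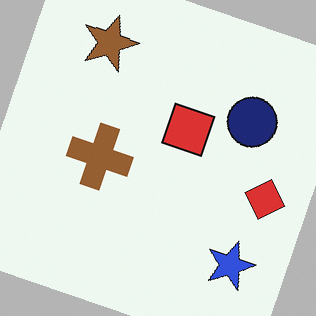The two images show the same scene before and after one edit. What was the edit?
Rotated clockwise by a clearly visible amount.

Every shape is tilted by the same angle and the image corners show triangular fill wedges — a whole-image rotation by a non-right angle.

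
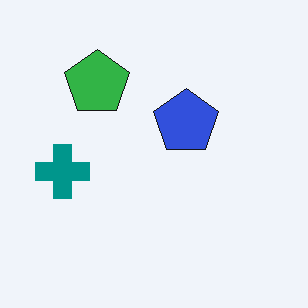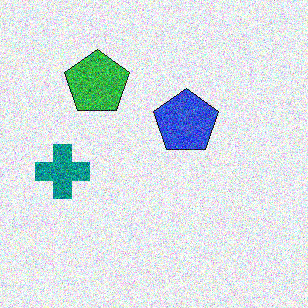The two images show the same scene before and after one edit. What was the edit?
Degraded with a thick layer of grain.

Random speckle covers the whole image, including the flat background.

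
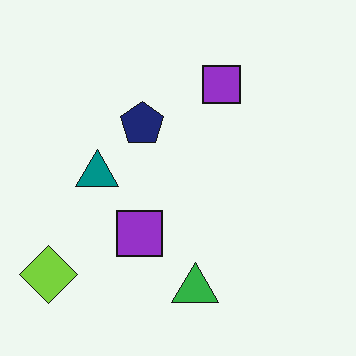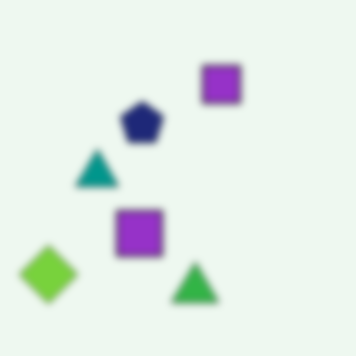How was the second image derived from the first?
It was noticeably gaussian-blurred.

Shape edges and outlines are uniformly softened across the whole image.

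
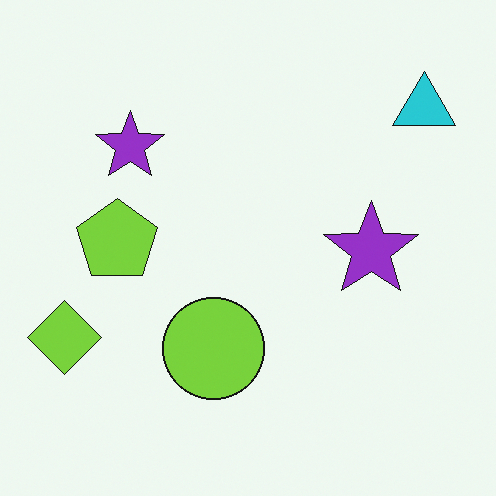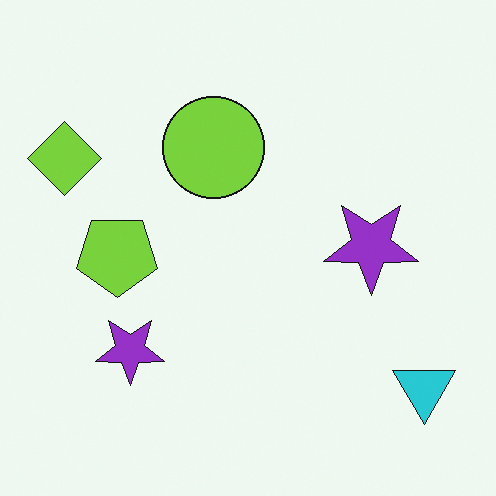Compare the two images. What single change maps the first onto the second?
This is the original image flipped vertically (top ↔ bottom).

The cyan triangle is in the top-right of the first image and the bottom-right of the second — shapes on opposite sides of the horizontal midline have swapped in a mirror flip.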